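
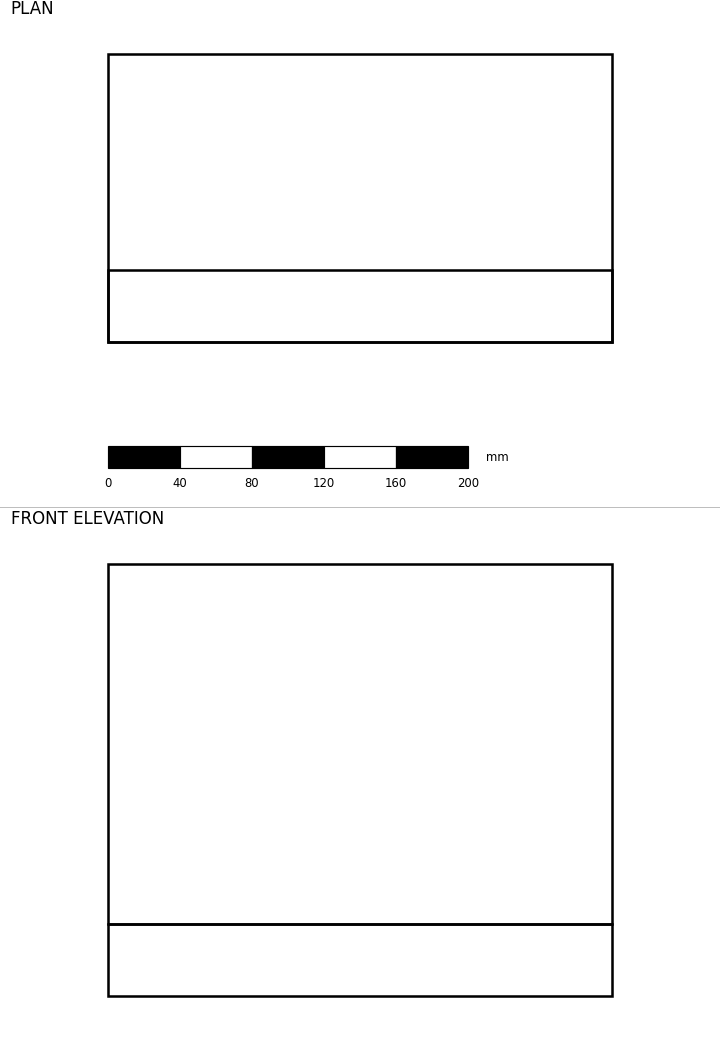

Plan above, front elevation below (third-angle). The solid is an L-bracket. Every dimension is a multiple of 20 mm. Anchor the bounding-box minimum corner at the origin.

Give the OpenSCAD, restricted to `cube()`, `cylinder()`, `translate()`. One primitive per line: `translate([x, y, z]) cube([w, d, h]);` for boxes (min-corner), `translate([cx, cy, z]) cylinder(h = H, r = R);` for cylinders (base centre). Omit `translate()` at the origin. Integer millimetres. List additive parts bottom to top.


cube([280, 160, 40]);
translate([0, 0, 40]) cube([280, 40, 200]);


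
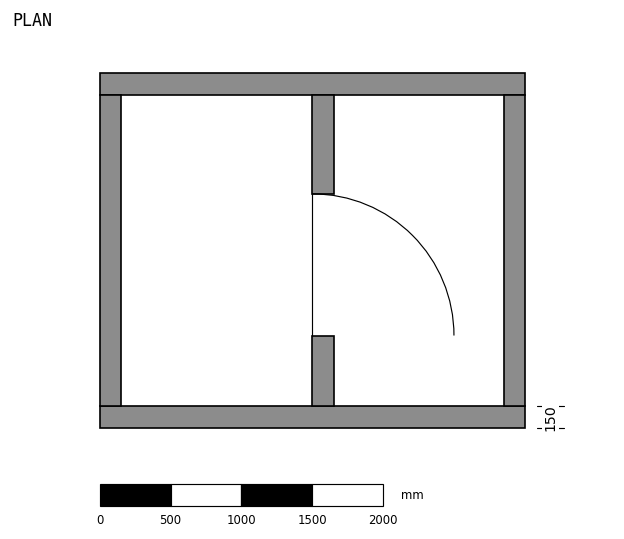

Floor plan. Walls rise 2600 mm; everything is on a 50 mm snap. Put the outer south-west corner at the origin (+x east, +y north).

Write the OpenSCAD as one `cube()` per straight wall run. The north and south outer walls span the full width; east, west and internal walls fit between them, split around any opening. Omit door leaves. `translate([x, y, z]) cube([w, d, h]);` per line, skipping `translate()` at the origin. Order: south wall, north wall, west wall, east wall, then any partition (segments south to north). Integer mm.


cube([3000, 150, 2600]);
translate([0, 2350, 0]) cube([3000, 150, 2600]);
translate([0, 150, 0]) cube([150, 2200, 2600]);
translate([2850, 150, 0]) cube([150, 2200, 2600]);
translate([1500, 150, 0]) cube([150, 500, 2600]);
translate([1500, 1650, 0]) cube([150, 700, 2600]);


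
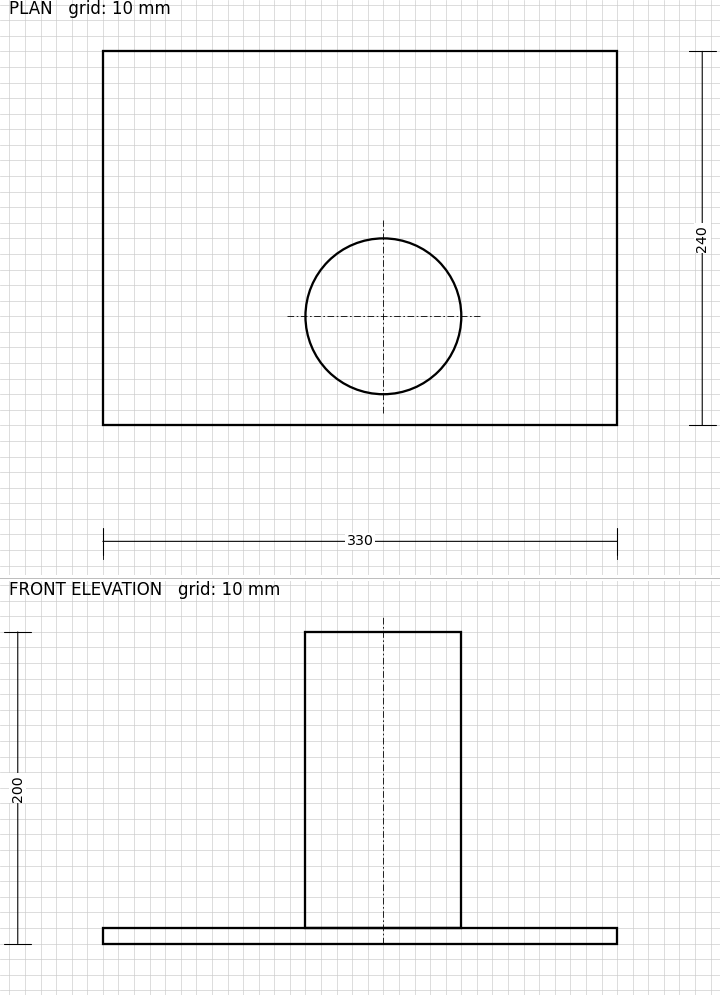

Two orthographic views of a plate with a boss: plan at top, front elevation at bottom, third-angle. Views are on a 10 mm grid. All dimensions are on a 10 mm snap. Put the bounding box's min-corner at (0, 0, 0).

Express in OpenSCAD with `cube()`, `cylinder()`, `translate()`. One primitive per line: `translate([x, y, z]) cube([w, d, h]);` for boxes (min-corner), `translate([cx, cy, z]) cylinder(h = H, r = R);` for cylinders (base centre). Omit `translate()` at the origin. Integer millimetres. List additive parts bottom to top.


cube([330, 240, 10]);
translate([180, 70, 10]) cylinder(h = 190, r = 50);


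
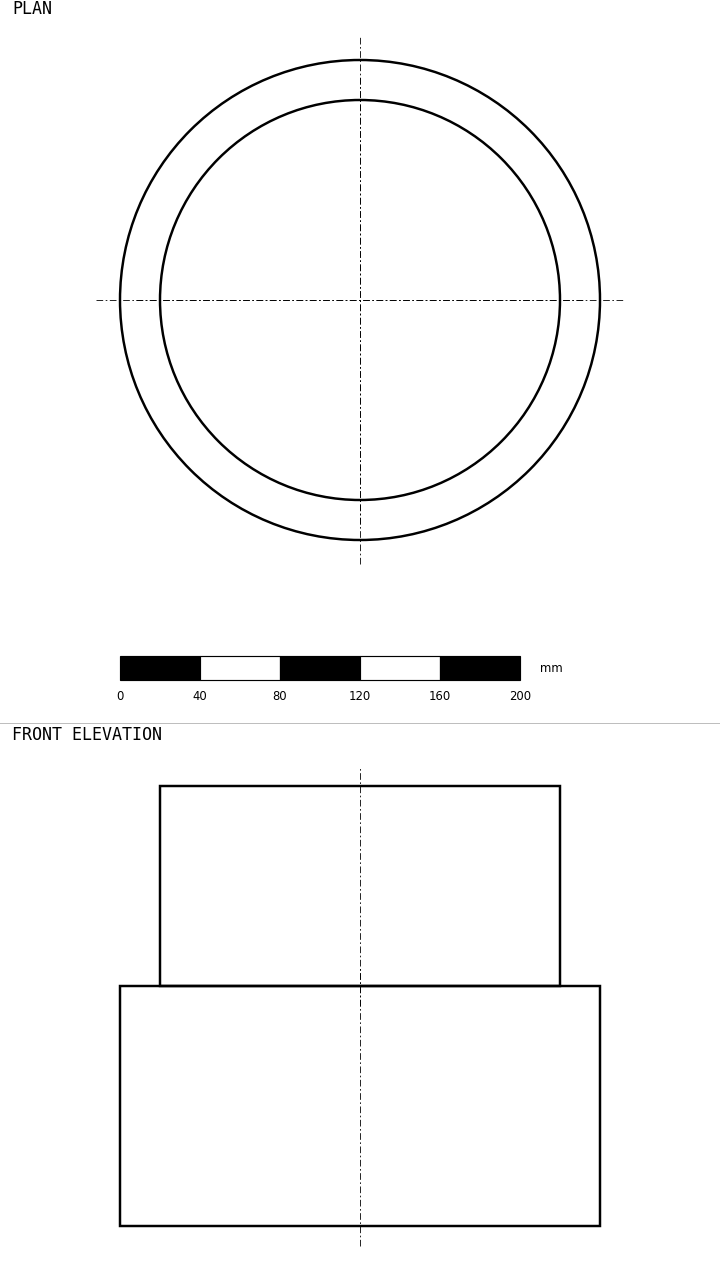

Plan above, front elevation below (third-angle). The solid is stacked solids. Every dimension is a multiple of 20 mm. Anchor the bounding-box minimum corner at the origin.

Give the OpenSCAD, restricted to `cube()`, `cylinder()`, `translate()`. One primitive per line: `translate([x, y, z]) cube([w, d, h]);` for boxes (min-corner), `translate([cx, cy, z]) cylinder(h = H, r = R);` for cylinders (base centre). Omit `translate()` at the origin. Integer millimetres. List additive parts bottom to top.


translate([120, 120, 0]) cylinder(h = 120, r = 120);
translate([120, 120, 120]) cylinder(h = 100, r = 100);


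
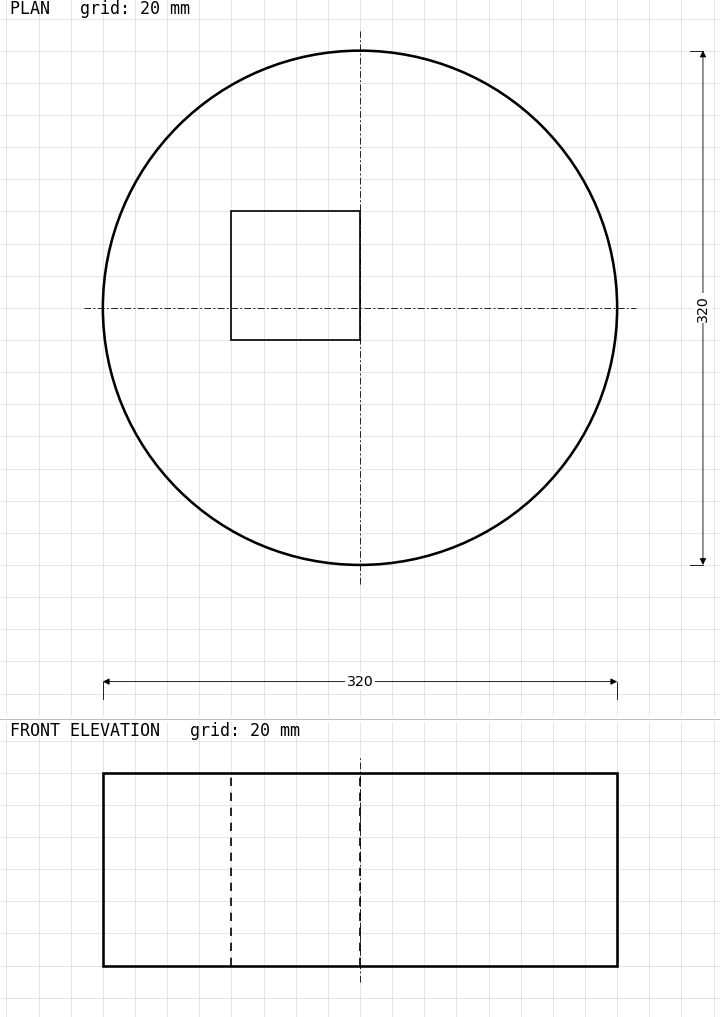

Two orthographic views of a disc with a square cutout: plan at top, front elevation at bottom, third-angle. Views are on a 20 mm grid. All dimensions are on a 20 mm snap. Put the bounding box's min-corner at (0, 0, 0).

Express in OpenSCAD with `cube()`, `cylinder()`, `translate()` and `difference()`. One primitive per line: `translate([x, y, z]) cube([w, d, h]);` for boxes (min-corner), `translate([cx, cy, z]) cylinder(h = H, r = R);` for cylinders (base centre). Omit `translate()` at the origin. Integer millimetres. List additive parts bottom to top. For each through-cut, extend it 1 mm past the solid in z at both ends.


difference() {
  translate([160, 160, 0]) cylinder(h = 120, r = 160);
  translate([80, 140, -1]) cube([80, 80, 122]);
}


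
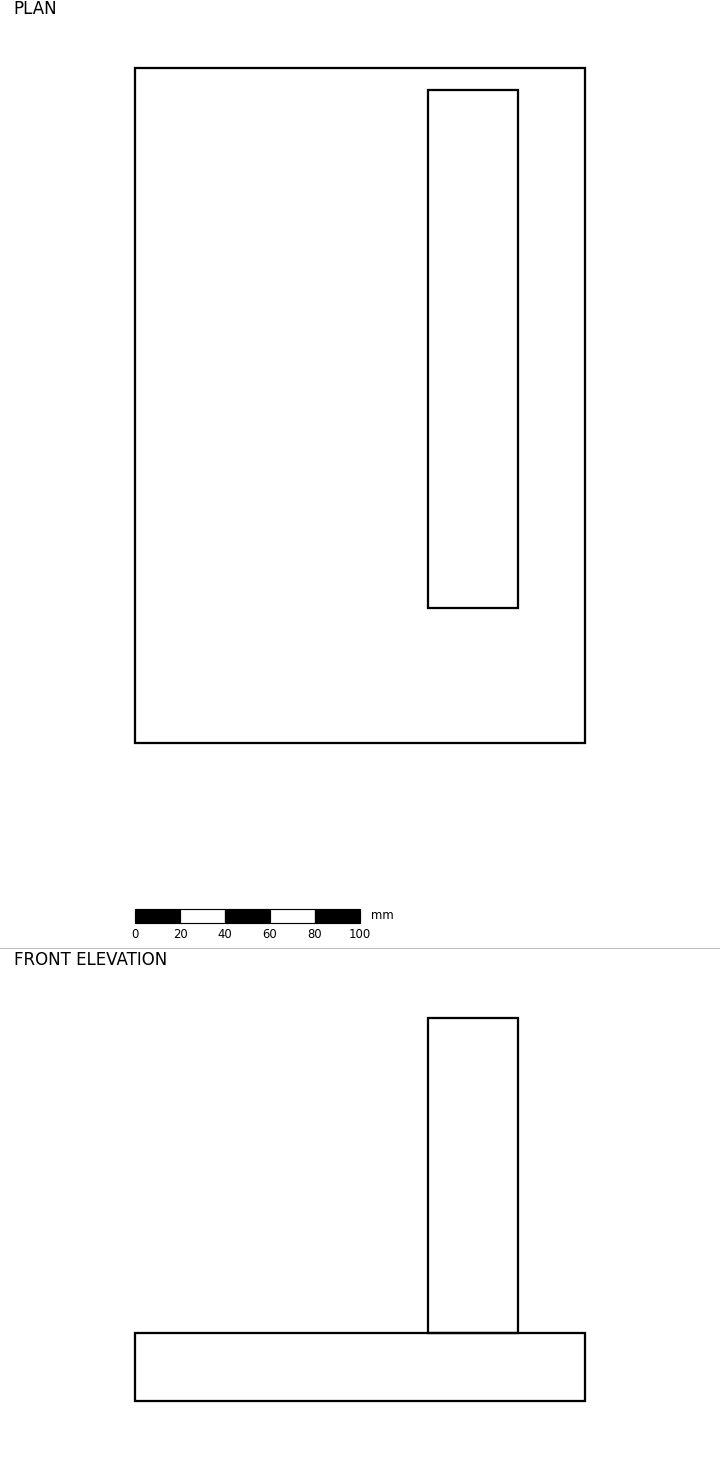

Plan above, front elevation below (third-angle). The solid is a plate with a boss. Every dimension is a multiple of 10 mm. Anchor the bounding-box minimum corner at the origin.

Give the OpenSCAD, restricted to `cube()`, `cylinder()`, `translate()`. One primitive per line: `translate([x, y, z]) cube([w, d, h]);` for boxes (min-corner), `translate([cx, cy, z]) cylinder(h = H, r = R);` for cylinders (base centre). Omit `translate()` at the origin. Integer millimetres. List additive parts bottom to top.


cube([200, 300, 30]);
translate([130, 60, 30]) cube([40, 230, 140]);


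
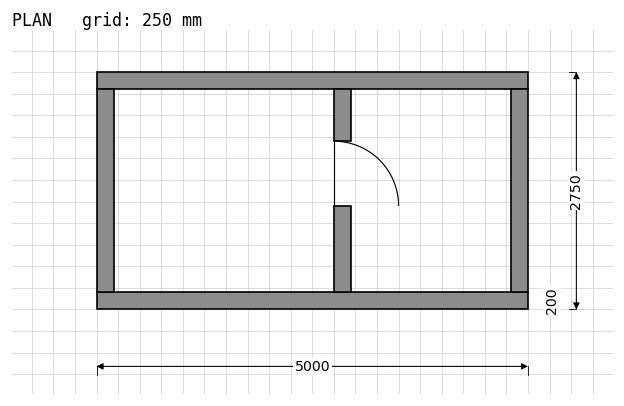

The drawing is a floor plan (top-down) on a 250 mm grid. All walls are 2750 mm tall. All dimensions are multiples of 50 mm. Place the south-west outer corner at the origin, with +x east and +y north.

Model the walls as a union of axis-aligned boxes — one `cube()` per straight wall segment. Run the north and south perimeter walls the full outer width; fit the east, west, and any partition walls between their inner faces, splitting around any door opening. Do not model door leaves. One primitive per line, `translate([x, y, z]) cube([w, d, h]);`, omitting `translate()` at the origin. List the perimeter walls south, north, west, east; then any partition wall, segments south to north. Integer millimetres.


cube([5000, 200, 2750]);
translate([0, 2550, 0]) cube([5000, 200, 2750]);
translate([0, 200, 0]) cube([200, 2350, 2750]);
translate([4800, 200, 0]) cube([200, 2350, 2750]);
translate([2750, 200, 0]) cube([200, 1000, 2750]);
translate([2750, 1950, 0]) cube([200, 600, 2750]);


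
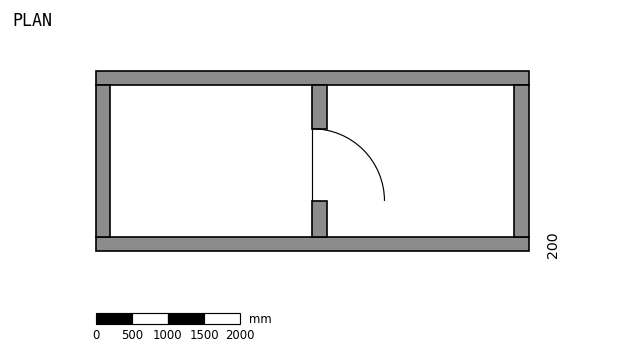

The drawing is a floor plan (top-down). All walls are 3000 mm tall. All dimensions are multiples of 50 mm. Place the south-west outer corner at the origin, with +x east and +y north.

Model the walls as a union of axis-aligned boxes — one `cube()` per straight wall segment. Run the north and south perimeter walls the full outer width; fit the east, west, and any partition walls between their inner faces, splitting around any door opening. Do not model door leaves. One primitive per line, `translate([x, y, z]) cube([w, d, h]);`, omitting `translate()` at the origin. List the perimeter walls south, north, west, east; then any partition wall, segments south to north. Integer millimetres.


cube([6000, 200, 3000]);
translate([0, 2300, 0]) cube([6000, 200, 3000]);
translate([0, 200, 0]) cube([200, 2100, 3000]);
translate([5800, 200, 0]) cube([200, 2100, 3000]);
translate([3000, 200, 0]) cube([200, 500, 3000]);
translate([3000, 1700, 0]) cube([200, 600, 3000]);


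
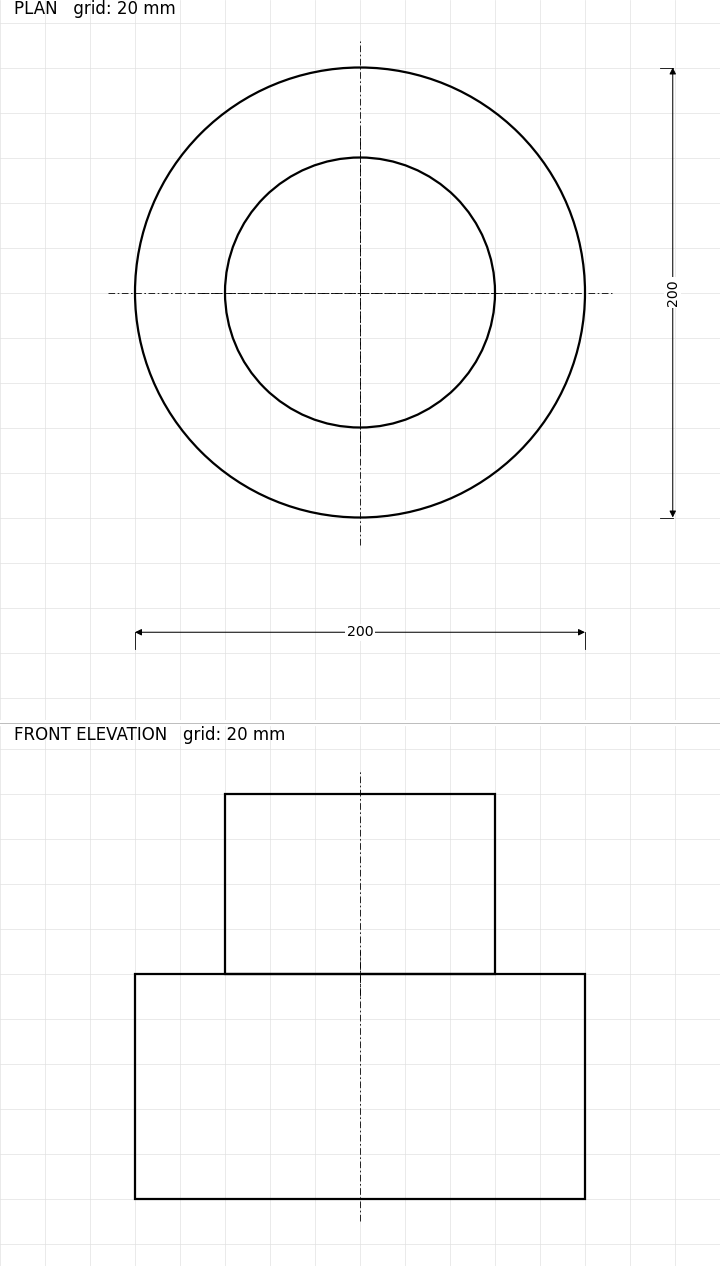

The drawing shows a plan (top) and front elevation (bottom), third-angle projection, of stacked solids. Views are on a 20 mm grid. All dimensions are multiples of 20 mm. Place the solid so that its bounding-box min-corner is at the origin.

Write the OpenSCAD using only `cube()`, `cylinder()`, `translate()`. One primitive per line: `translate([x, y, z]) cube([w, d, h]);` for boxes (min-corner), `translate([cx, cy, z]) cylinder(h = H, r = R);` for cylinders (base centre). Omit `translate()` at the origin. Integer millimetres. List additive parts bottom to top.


translate([100, 100, 0]) cylinder(h = 100, r = 100);
translate([100, 100, 100]) cylinder(h = 80, r = 60);


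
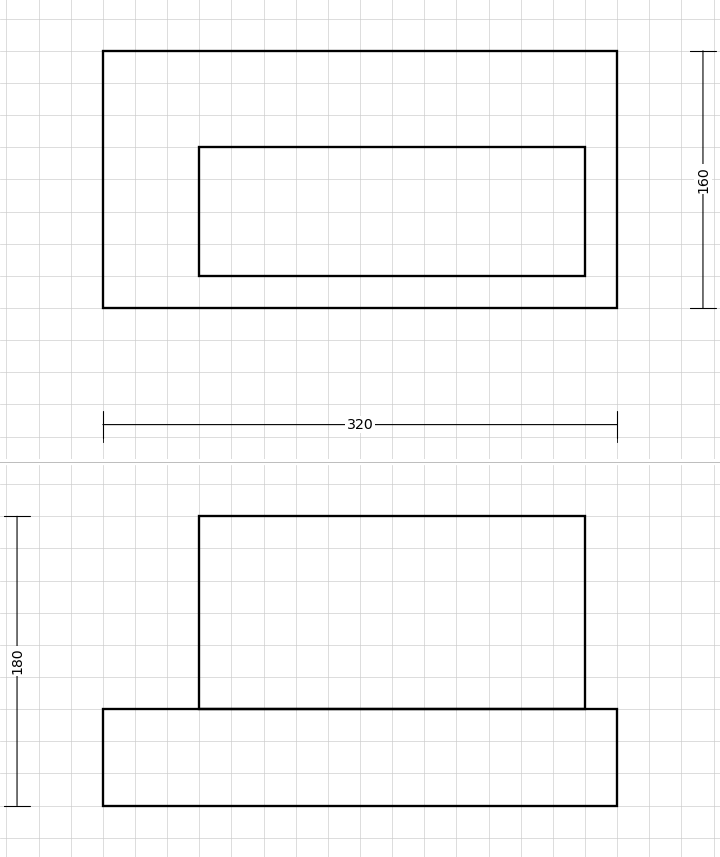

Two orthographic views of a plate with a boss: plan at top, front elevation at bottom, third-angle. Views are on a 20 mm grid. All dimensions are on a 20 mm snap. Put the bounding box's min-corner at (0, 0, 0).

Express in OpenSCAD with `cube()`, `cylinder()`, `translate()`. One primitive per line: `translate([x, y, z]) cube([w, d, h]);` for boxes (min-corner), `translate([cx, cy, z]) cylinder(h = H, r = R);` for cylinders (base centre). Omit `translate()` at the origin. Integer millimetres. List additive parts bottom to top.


cube([320, 160, 60]);
translate([60, 20, 60]) cube([240, 80, 120]);


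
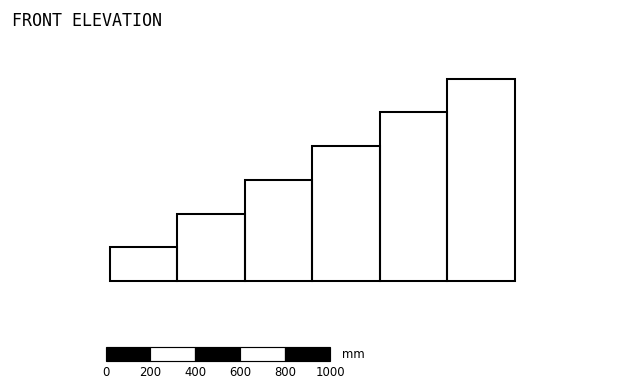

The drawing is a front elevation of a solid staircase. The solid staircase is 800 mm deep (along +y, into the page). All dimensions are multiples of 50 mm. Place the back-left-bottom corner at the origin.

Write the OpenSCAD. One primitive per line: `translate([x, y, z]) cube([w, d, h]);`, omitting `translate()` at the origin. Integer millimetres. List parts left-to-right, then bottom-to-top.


cube([300, 800, 150]);
translate([300, 0, 0]) cube([300, 800, 300]);
translate([600, 0, 0]) cube([300, 800, 450]);
translate([900, 0, 0]) cube([300, 800, 600]);
translate([1200, 0, 0]) cube([300, 800, 750]);
translate([1500, 0, 0]) cube([300, 800, 900]);


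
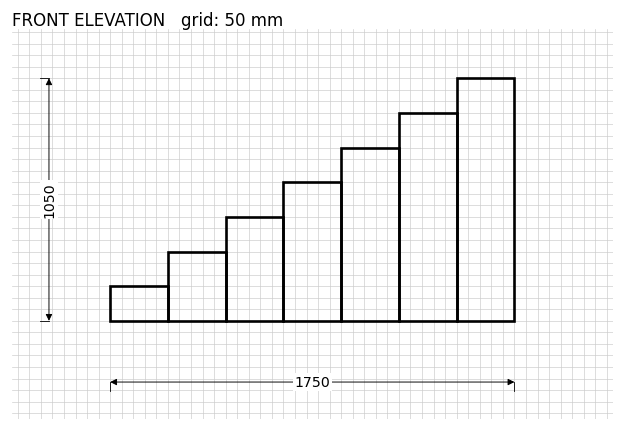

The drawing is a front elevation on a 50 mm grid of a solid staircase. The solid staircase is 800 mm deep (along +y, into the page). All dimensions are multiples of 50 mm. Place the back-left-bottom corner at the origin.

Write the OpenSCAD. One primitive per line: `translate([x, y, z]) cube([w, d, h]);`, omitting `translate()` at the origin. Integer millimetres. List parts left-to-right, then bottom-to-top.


cube([250, 800, 150]);
translate([250, 0, 0]) cube([250, 800, 300]);
translate([500, 0, 0]) cube([250, 800, 450]);
translate([750, 0, 0]) cube([250, 800, 600]);
translate([1000, 0, 0]) cube([250, 800, 750]);
translate([1250, 0, 0]) cube([250, 800, 900]);
translate([1500, 0, 0]) cube([250, 800, 1050]);


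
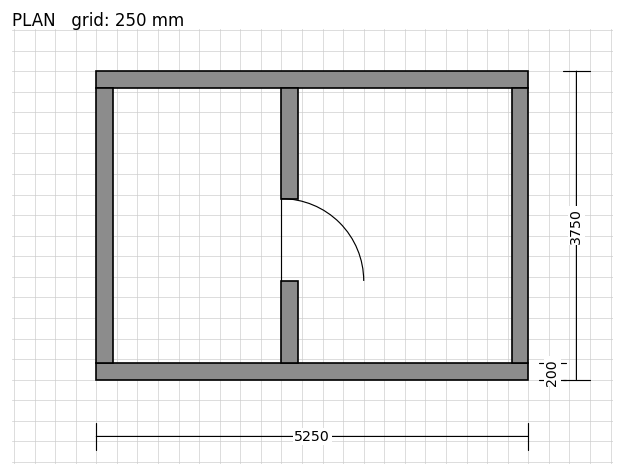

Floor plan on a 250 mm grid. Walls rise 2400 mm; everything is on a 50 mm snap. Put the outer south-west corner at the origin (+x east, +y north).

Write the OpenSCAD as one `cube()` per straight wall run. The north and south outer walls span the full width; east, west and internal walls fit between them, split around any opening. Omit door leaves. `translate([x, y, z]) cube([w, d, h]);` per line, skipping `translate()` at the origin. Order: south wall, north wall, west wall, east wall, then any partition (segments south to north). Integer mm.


cube([5250, 200, 2400]);
translate([0, 3550, 0]) cube([5250, 200, 2400]);
translate([0, 200, 0]) cube([200, 3350, 2400]);
translate([5050, 200, 0]) cube([200, 3350, 2400]);
translate([2250, 200, 0]) cube([200, 1000, 2400]);
translate([2250, 2200, 0]) cube([200, 1350, 2400]);


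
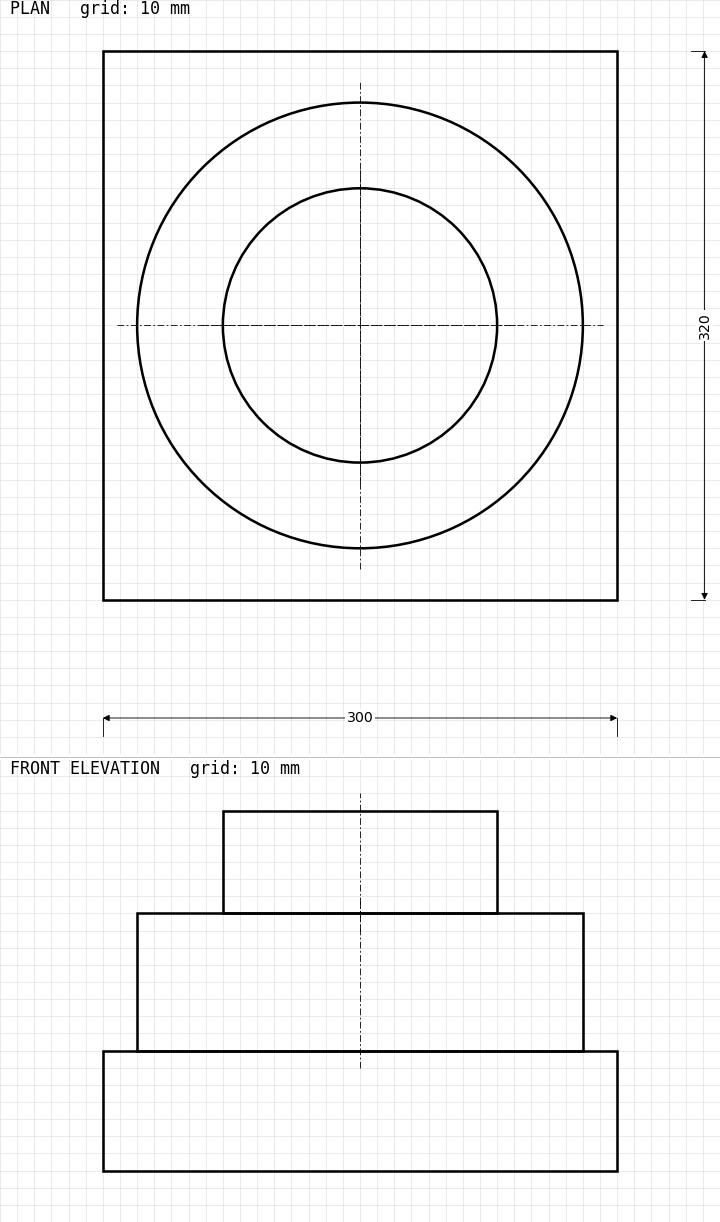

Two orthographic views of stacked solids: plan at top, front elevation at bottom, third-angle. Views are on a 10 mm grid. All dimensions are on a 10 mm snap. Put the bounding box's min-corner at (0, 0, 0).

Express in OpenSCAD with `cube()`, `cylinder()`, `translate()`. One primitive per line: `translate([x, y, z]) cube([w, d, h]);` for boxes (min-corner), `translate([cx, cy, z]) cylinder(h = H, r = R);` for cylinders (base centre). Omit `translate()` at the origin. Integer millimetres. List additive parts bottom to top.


cube([300, 320, 70]);
translate([150, 160, 70]) cylinder(h = 80, r = 130);
translate([150, 160, 150]) cylinder(h = 60, r = 80);


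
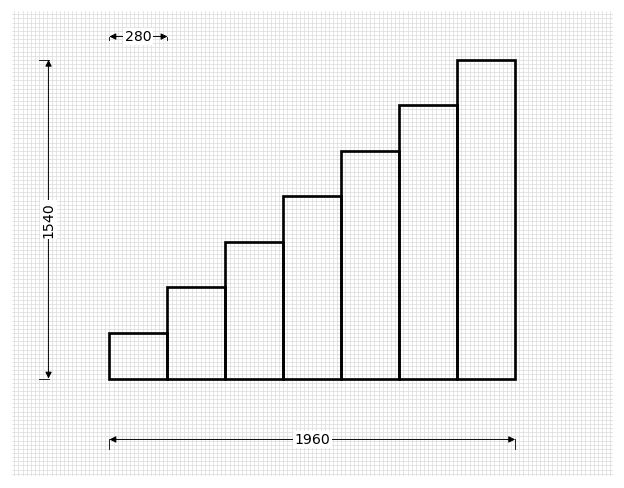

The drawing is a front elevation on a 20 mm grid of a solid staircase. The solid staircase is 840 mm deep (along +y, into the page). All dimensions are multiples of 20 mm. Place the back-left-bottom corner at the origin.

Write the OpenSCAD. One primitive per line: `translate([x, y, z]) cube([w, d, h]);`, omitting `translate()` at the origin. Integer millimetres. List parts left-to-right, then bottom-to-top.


cube([280, 840, 220]);
translate([280, 0, 0]) cube([280, 840, 440]);
translate([560, 0, 0]) cube([280, 840, 660]);
translate([840, 0, 0]) cube([280, 840, 880]);
translate([1120, 0, 0]) cube([280, 840, 1100]);
translate([1400, 0, 0]) cube([280, 840, 1320]);
translate([1680, 0, 0]) cube([280, 840, 1540]);


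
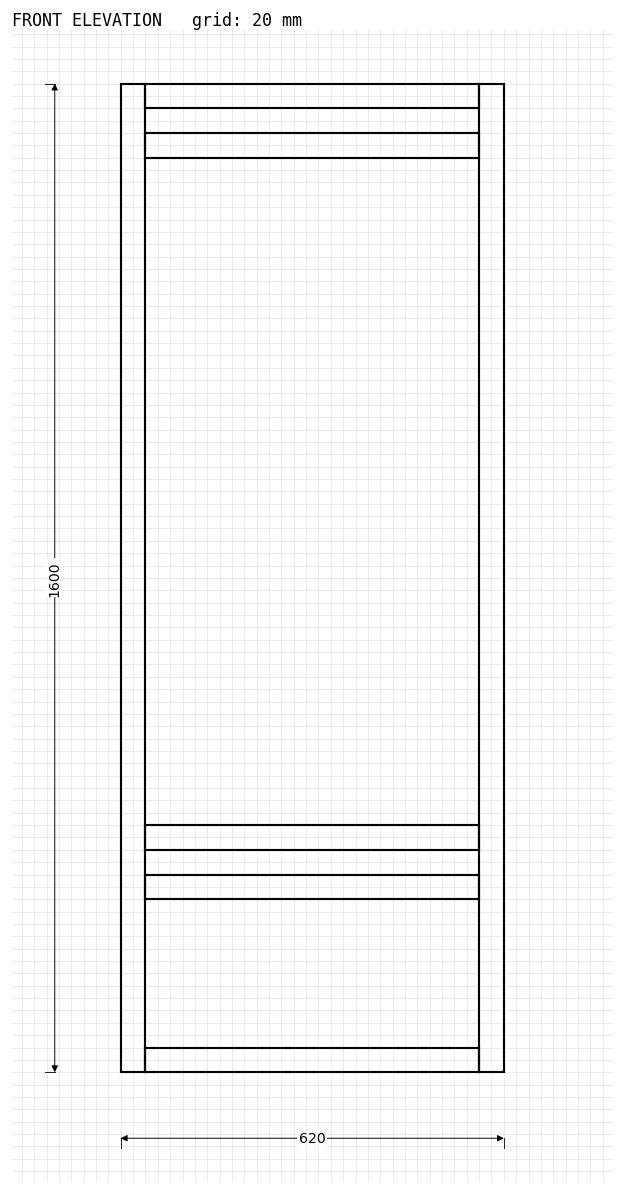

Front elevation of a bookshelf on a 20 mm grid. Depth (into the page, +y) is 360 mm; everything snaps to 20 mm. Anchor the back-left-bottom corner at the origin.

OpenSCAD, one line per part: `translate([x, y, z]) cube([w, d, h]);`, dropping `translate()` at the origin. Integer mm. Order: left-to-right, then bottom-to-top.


cube([40, 360, 1600]);
translate([40, 0, 0]) cube([540, 360, 40]);
translate([40, 0, 280]) cube([540, 360, 40]);
translate([40, 0, 360]) cube([540, 360, 40]);
translate([40, 0, 1480]) cube([540, 360, 40]);
translate([40, 0, 1560]) cube([540, 360, 40]);
translate([580, 0, 0]) cube([40, 360, 1600]);


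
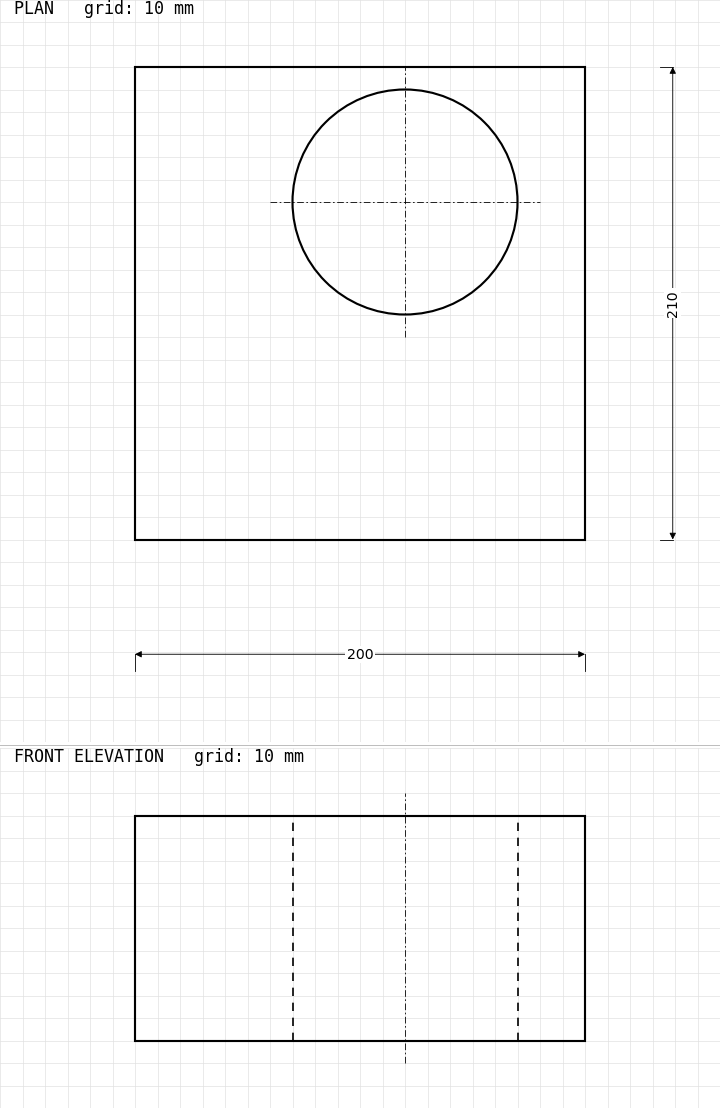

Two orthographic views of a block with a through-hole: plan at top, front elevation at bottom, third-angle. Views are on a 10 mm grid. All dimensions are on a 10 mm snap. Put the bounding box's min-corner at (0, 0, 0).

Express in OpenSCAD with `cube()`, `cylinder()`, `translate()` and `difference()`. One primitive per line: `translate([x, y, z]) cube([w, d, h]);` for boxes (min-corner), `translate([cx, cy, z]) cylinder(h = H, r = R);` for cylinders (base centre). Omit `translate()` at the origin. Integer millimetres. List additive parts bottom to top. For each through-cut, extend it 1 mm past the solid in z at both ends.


difference() {
  cube([200, 210, 100]);
  translate([120, 150, -1]) cylinder(h = 102, r = 50);
}


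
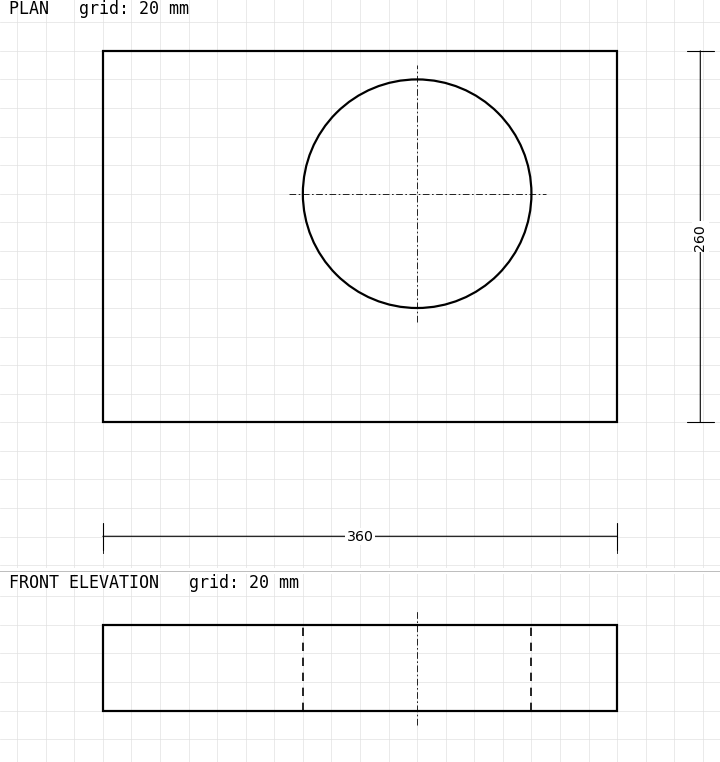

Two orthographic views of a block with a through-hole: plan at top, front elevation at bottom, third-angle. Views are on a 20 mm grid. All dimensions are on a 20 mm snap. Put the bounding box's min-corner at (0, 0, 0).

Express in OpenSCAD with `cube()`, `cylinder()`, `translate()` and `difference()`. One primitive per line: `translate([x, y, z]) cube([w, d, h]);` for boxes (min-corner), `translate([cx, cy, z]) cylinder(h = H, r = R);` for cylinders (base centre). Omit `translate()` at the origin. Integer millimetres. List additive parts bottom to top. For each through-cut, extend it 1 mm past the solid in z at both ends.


difference() {
  cube([360, 260, 60]);
  translate([220, 160, -1]) cylinder(h = 62, r = 80);
}


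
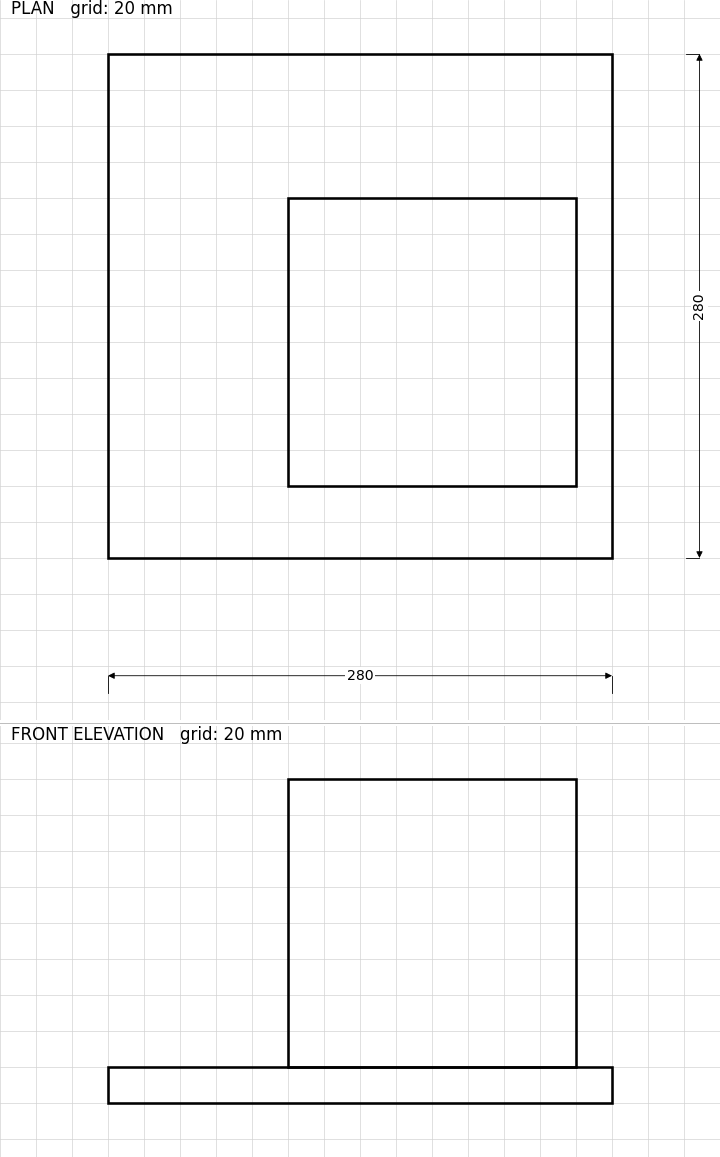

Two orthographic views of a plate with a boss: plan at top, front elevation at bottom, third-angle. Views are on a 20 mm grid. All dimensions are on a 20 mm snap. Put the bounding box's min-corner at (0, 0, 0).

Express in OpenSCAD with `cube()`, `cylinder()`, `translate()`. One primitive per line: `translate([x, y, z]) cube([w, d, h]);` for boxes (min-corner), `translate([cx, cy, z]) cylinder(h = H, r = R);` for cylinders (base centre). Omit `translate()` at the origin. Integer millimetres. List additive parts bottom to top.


cube([280, 280, 20]);
translate([100, 40, 20]) cube([160, 160, 160]);


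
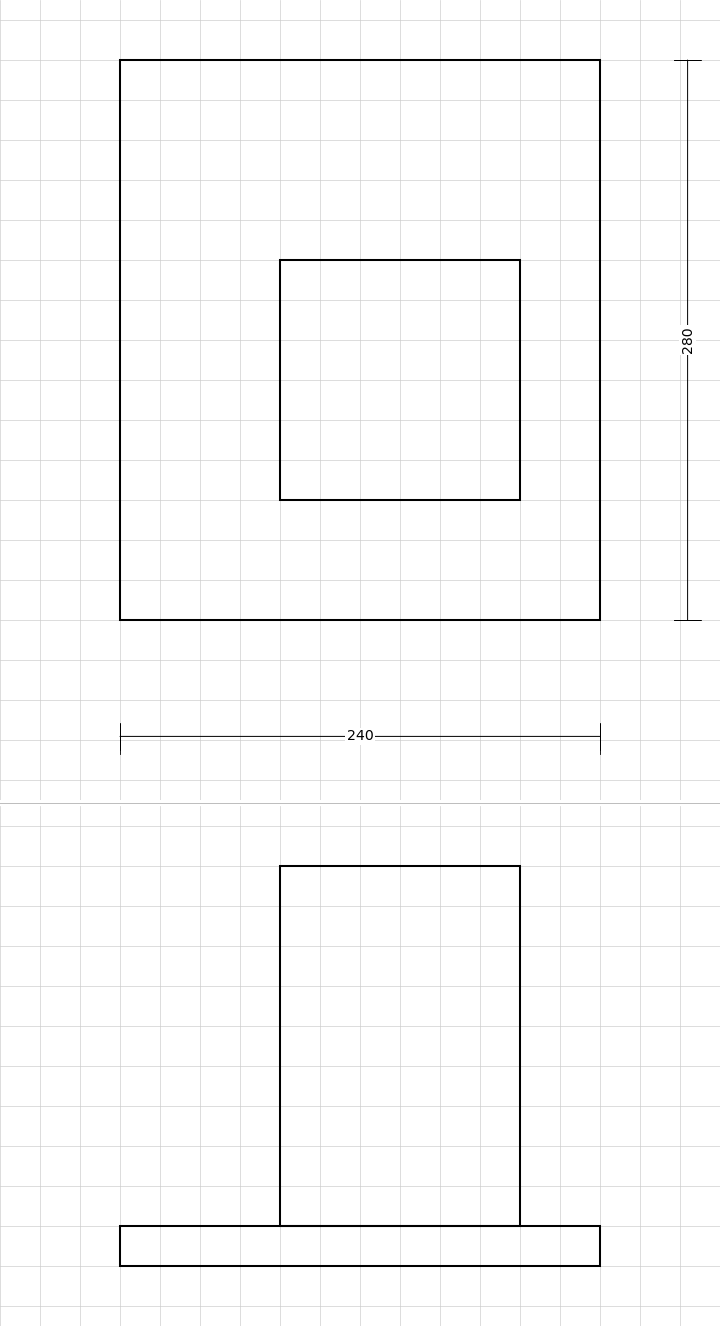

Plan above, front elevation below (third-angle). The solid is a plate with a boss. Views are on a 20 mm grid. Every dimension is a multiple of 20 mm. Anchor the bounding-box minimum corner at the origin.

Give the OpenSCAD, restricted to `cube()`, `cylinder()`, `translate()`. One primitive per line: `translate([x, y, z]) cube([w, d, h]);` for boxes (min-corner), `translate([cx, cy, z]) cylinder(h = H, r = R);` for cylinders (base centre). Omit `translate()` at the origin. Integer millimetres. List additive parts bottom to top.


cube([240, 280, 20]);
translate([80, 60, 20]) cube([120, 120, 180]);


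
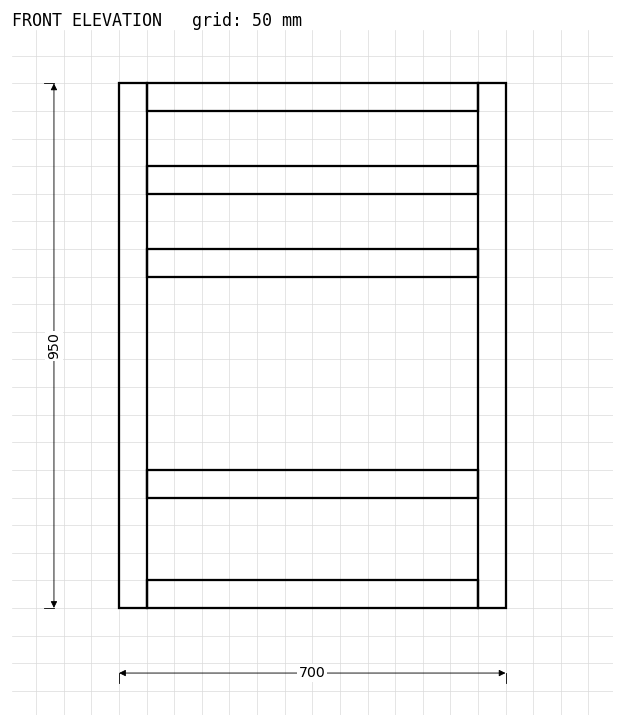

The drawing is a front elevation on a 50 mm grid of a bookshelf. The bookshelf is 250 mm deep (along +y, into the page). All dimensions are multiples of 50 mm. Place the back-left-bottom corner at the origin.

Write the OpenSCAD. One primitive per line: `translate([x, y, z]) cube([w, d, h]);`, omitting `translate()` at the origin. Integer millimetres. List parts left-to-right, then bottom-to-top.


cube([50, 250, 950]);
translate([50, 0, 0]) cube([600, 250, 50]);
translate([50, 0, 200]) cube([600, 250, 50]);
translate([50, 0, 600]) cube([600, 250, 50]);
translate([50, 0, 750]) cube([600, 250, 50]);
translate([50, 0, 900]) cube([600, 250, 50]);
translate([650, 0, 0]) cube([50, 250, 950]);


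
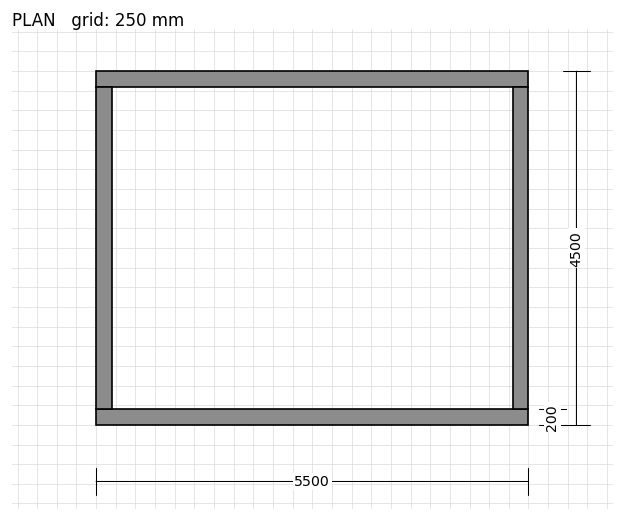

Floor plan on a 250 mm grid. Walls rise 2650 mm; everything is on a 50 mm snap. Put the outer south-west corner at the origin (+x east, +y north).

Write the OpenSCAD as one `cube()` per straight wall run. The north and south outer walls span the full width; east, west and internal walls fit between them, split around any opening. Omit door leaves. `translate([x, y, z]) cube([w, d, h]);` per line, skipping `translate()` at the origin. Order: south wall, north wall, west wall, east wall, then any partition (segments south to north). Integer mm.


cube([5500, 200, 2650]);
translate([0, 4300, 0]) cube([5500, 200, 2650]);
translate([0, 200, 0]) cube([200, 4100, 2650]);
translate([5300, 200, 0]) cube([200, 4100, 2650]);


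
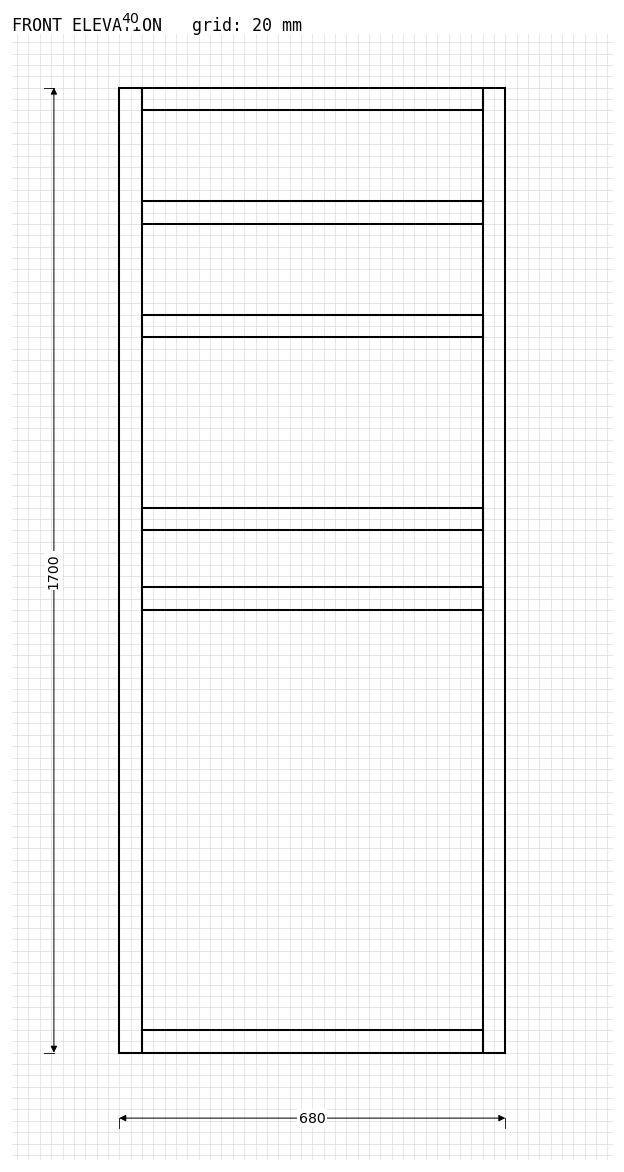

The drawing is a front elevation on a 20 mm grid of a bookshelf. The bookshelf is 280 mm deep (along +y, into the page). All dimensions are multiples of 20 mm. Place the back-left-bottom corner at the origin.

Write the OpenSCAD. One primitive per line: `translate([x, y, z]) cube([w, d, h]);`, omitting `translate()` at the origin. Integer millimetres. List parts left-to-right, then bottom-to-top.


cube([40, 280, 1700]);
translate([40, 0, 0]) cube([600, 280, 40]);
translate([40, 0, 780]) cube([600, 280, 40]);
translate([40, 0, 920]) cube([600, 280, 40]);
translate([40, 0, 1260]) cube([600, 280, 40]);
translate([40, 0, 1460]) cube([600, 280, 40]);
translate([40, 0, 1660]) cube([600, 280, 40]);
translate([640, 0, 0]) cube([40, 280, 1700]);


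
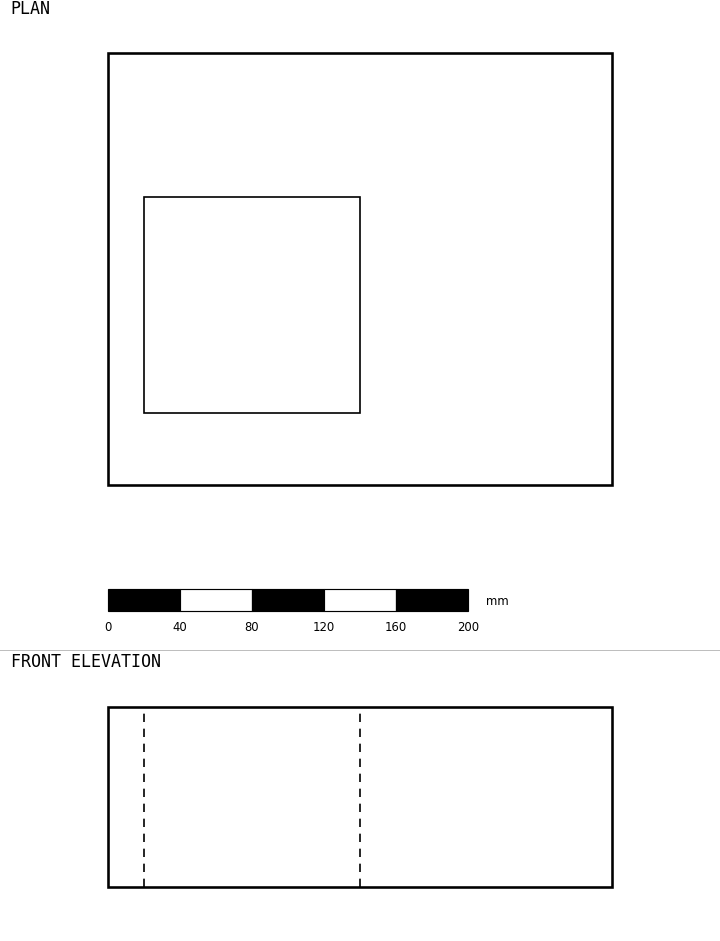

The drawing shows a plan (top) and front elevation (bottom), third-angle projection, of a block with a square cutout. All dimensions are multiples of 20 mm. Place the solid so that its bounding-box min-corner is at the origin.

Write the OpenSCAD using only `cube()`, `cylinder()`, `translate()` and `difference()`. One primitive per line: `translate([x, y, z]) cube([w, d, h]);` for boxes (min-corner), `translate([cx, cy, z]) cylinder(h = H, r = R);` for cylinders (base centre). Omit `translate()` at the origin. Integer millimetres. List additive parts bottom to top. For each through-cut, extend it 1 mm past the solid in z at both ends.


difference() {
  cube([280, 240, 100]);
  translate([20, 40, -1]) cube([120, 120, 102]);
}


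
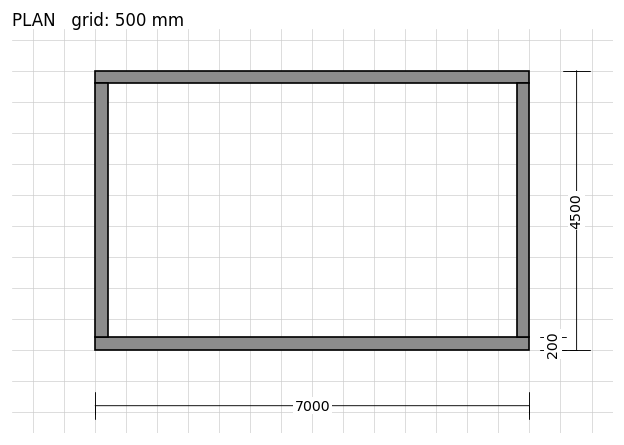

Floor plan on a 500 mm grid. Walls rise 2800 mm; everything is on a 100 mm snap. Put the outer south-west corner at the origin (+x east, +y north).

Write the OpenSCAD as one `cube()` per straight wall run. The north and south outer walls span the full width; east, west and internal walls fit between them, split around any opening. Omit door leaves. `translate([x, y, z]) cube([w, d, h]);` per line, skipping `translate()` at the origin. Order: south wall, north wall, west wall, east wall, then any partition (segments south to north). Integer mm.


cube([7000, 200, 2800]);
translate([0, 4300, 0]) cube([7000, 200, 2800]);
translate([0, 200, 0]) cube([200, 4100, 2800]);
translate([6800, 200, 0]) cube([200, 4100, 2800]);


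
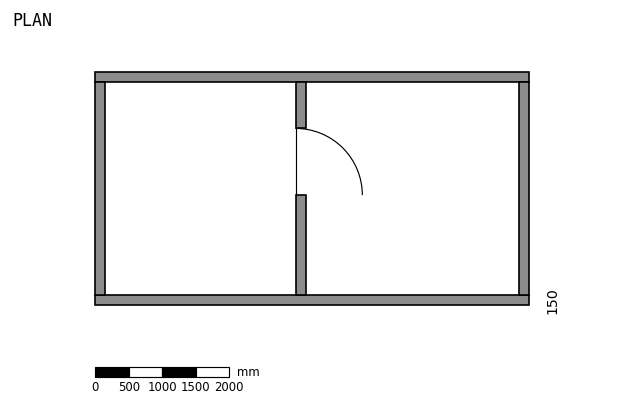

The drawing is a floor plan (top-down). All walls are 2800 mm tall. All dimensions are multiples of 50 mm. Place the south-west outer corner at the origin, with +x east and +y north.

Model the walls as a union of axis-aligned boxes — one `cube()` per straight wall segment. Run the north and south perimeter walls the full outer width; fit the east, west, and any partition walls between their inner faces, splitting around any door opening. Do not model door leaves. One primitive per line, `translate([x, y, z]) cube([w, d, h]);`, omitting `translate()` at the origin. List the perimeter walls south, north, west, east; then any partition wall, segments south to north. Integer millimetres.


cube([6500, 150, 2800]);
translate([0, 3350, 0]) cube([6500, 150, 2800]);
translate([0, 150, 0]) cube([150, 3200, 2800]);
translate([6350, 150, 0]) cube([150, 3200, 2800]);
translate([3000, 150, 0]) cube([150, 1500, 2800]);
translate([3000, 2650, 0]) cube([150, 700, 2800]);


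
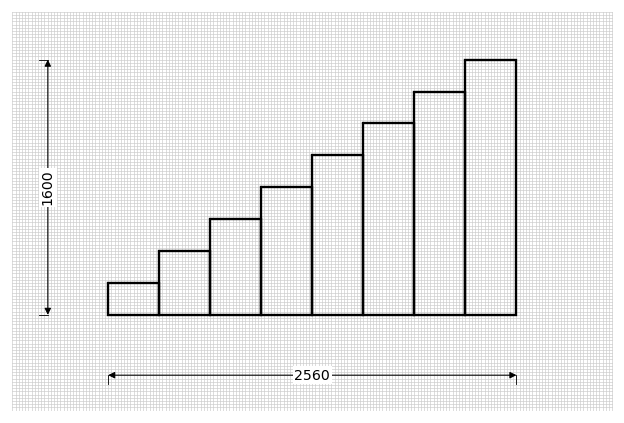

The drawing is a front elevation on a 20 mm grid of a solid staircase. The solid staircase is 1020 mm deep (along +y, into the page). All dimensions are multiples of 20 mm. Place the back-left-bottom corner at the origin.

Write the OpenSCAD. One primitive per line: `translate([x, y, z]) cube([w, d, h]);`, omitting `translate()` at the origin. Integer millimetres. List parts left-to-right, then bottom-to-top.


cube([320, 1020, 200]);
translate([320, 0, 0]) cube([320, 1020, 400]);
translate([640, 0, 0]) cube([320, 1020, 600]);
translate([960, 0, 0]) cube([320, 1020, 800]);
translate([1280, 0, 0]) cube([320, 1020, 1000]);
translate([1600, 0, 0]) cube([320, 1020, 1200]);
translate([1920, 0, 0]) cube([320, 1020, 1400]);
translate([2240, 0, 0]) cube([320, 1020, 1600]);


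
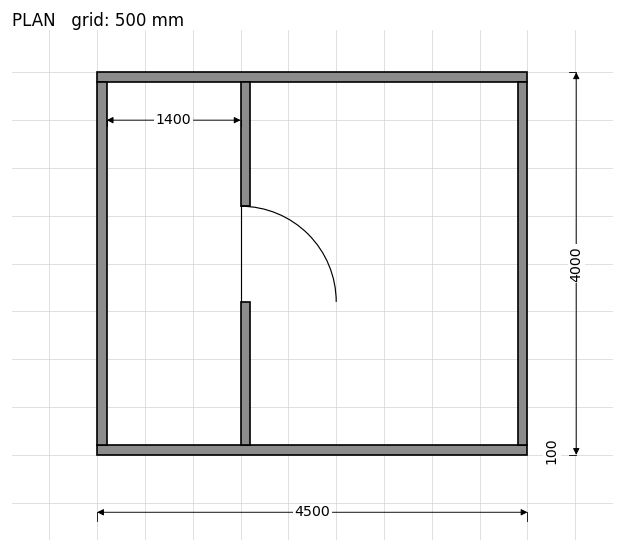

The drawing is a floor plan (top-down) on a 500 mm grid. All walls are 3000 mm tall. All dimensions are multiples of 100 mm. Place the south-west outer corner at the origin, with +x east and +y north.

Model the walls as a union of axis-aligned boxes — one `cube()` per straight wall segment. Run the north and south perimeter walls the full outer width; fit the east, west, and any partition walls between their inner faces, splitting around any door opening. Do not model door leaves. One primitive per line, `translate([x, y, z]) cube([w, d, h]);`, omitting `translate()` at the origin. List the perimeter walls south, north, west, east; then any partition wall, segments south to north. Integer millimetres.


cube([4500, 100, 3000]);
translate([0, 3900, 0]) cube([4500, 100, 3000]);
translate([0, 100, 0]) cube([100, 3800, 3000]);
translate([4400, 100, 0]) cube([100, 3800, 3000]);
translate([1500, 100, 0]) cube([100, 1500, 3000]);
translate([1500, 2600, 0]) cube([100, 1300, 3000]);


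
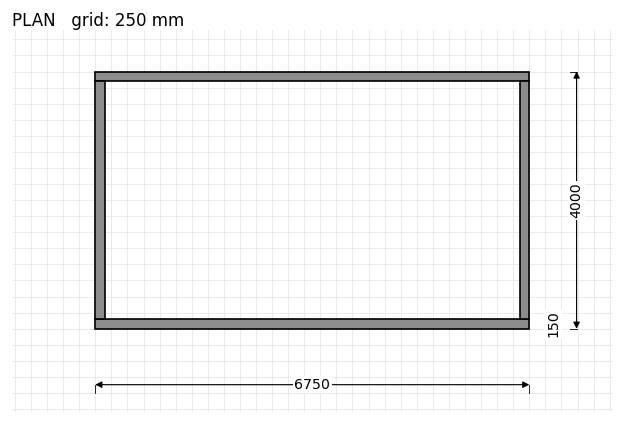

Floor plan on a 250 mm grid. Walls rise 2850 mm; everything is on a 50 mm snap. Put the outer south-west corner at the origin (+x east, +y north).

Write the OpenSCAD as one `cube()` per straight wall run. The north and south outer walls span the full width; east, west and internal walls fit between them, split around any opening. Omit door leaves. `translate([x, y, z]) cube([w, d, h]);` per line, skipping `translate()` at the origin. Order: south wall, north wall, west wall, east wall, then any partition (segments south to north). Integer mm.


cube([6750, 150, 2850]);
translate([0, 3850, 0]) cube([6750, 150, 2850]);
translate([0, 150, 0]) cube([150, 3700, 2850]);
translate([6600, 150, 0]) cube([150, 3700, 2850]);


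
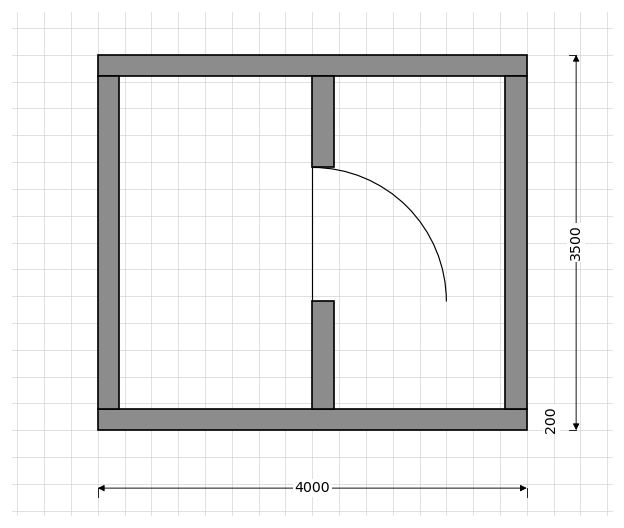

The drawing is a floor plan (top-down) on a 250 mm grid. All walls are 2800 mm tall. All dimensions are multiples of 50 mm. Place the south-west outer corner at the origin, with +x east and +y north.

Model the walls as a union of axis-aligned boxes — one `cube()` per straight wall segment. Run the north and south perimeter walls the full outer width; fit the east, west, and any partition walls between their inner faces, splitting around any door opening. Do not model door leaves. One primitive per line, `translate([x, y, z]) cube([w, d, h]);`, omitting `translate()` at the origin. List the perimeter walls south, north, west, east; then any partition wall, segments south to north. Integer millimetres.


cube([4000, 200, 2800]);
translate([0, 3300, 0]) cube([4000, 200, 2800]);
translate([0, 200, 0]) cube([200, 3100, 2800]);
translate([3800, 200, 0]) cube([200, 3100, 2800]);
translate([2000, 200, 0]) cube([200, 1000, 2800]);
translate([2000, 2450, 0]) cube([200, 850, 2800]);


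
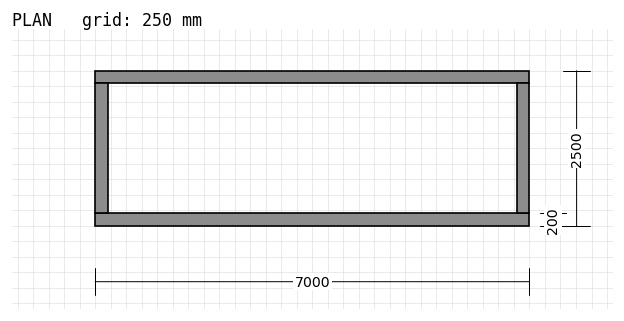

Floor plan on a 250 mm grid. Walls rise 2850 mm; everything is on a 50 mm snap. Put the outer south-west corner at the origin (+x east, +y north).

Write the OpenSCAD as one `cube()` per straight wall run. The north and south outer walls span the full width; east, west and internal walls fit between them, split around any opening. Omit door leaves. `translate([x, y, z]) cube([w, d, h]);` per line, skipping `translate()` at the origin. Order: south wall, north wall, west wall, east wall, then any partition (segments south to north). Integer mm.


cube([7000, 200, 2850]);
translate([0, 2300, 0]) cube([7000, 200, 2850]);
translate([0, 200, 0]) cube([200, 2100, 2850]);
translate([6800, 200, 0]) cube([200, 2100, 2850]);


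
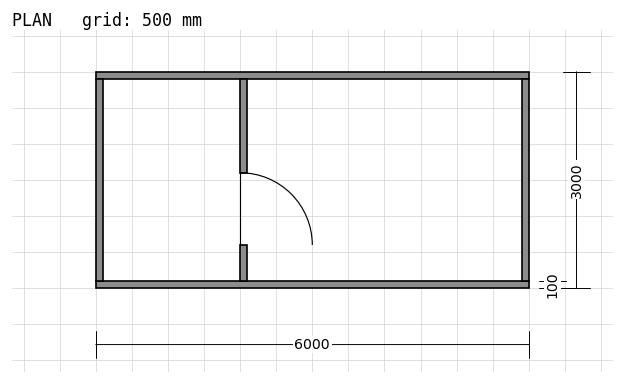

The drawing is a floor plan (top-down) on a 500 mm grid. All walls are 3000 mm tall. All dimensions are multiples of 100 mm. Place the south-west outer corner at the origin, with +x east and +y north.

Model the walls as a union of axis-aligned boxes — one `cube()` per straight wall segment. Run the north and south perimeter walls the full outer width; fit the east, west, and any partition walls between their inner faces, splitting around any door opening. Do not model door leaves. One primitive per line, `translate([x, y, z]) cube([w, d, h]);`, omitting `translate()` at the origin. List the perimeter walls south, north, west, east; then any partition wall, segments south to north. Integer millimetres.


cube([6000, 100, 3000]);
translate([0, 2900, 0]) cube([6000, 100, 3000]);
translate([0, 100, 0]) cube([100, 2800, 3000]);
translate([5900, 100, 0]) cube([100, 2800, 3000]);
translate([2000, 100, 0]) cube([100, 500, 3000]);
translate([2000, 1600, 0]) cube([100, 1300, 3000]);


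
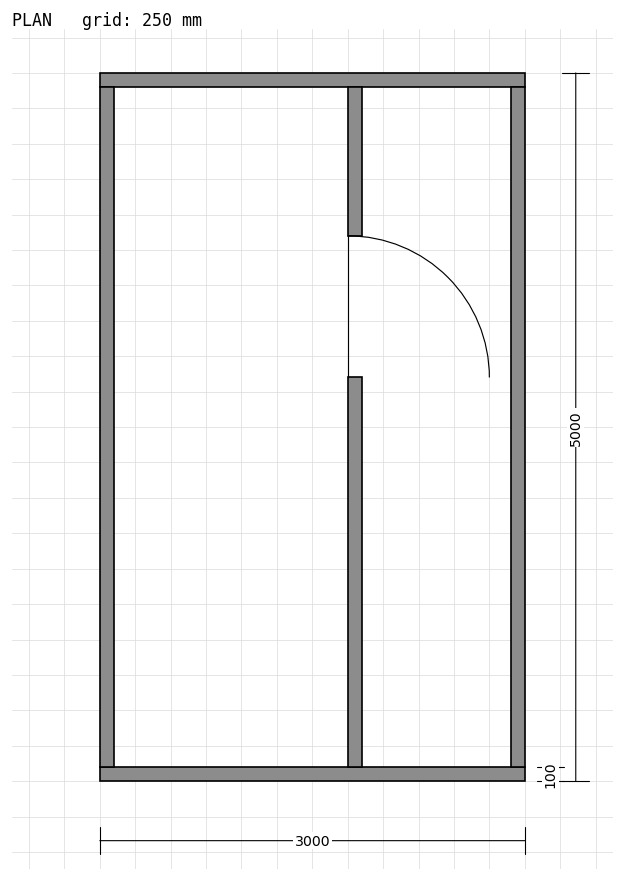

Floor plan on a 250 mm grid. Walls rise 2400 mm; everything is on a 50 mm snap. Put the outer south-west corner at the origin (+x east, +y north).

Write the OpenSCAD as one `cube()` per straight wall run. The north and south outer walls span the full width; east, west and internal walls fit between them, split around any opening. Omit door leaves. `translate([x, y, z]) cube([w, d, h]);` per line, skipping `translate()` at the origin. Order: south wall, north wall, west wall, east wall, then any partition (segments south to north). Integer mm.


cube([3000, 100, 2400]);
translate([0, 4900, 0]) cube([3000, 100, 2400]);
translate([0, 100, 0]) cube([100, 4800, 2400]);
translate([2900, 100, 0]) cube([100, 4800, 2400]);
translate([1750, 100, 0]) cube([100, 2750, 2400]);
translate([1750, 3850, 0]) cube([100, 1050, 2400]);


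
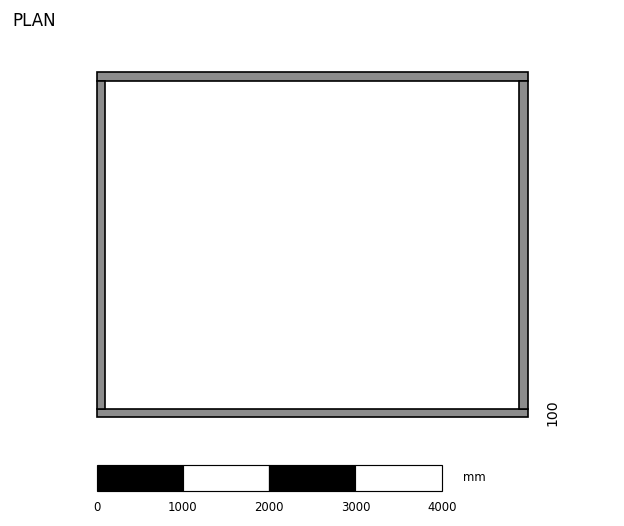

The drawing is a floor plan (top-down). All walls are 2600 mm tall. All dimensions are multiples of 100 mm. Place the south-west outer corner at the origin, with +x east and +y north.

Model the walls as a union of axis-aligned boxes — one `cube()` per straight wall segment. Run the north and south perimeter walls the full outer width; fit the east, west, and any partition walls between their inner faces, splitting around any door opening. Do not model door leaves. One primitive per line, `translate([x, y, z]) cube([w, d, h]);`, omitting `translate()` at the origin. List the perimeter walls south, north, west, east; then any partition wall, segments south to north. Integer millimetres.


cube([5000, 100, 2600]);
translate([0, 3900, 0]) cube([5000, 100, 2600]);
translate([0, 100, 0]) cube([100, 3800, 2600]);
translate([4900, 100, 0]) cube([100, 3800, 2600]);


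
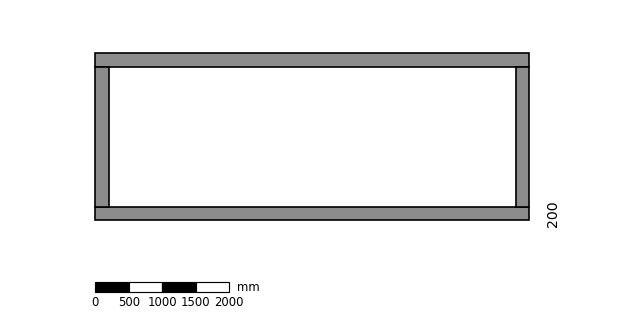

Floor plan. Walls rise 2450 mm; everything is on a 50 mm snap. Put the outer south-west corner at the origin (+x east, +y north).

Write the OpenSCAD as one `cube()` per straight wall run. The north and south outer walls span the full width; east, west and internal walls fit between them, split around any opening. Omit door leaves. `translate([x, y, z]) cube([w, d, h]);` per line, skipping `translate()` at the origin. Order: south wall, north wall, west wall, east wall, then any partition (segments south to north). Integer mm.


cube([6500, 200, 2450]);
translate([0, 2300, 0]) cube([6500, 200, 2450]);
translate([0, 200, 0]) cube([200, 2100, 2450]);
translate([6300, 200, 0]) cube([200, 2100, 2450]);


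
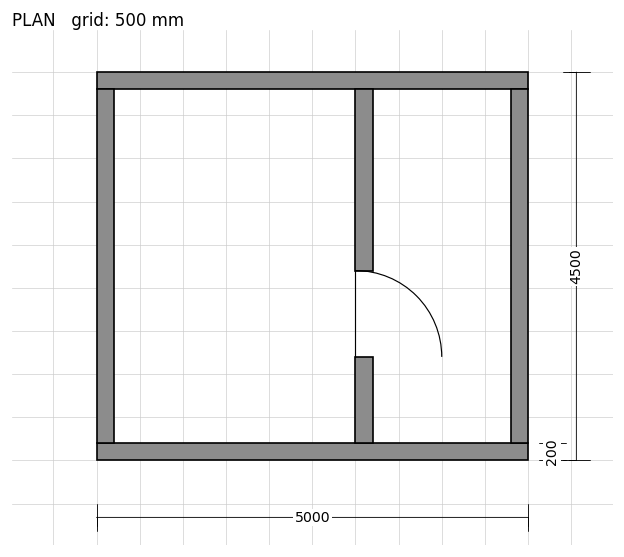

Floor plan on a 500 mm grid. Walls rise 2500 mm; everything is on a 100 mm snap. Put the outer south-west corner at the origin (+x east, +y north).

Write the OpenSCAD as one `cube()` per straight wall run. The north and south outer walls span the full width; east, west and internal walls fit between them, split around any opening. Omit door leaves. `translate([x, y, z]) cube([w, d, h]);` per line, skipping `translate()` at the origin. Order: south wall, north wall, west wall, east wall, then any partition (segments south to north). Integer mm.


cube([5000, 200, 2500]);
translate([0, 4300, 0]) cube([5000, 200, 2500]);
translate([0, 200, 0]) cube([200, 4100, 2500]);
translate([4800, 200, 0]) cube([200, 4100, 2500]);
translate([3000, 200, 0]) cube([200, 1000, 2500]);
translate([3000, 2200, 0]) cube([200, 2100, 2500]);


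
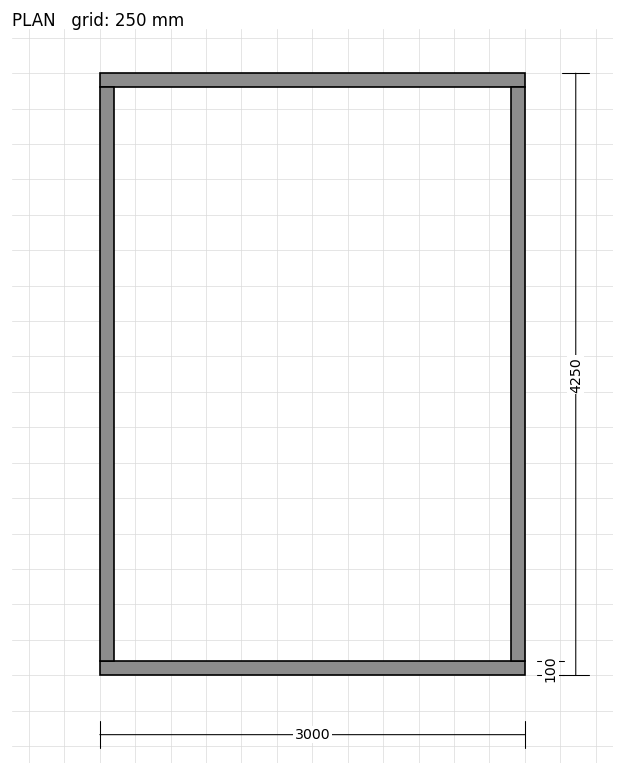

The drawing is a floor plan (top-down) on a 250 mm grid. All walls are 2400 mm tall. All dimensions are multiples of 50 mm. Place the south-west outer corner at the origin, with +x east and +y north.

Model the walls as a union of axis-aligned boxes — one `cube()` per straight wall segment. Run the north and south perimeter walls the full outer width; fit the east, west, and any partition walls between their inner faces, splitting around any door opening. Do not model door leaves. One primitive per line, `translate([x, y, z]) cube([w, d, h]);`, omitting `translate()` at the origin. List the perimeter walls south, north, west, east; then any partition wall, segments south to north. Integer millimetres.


cube([3000, 100, 2400]);
translate([0, 4150, 0]) cube([3000, 100, 2400]);
translate([0, 100, 0]) cube([100, 4050, 2400]);
translate([2900, 100, 0]) cube([100, 4050, 2400]);


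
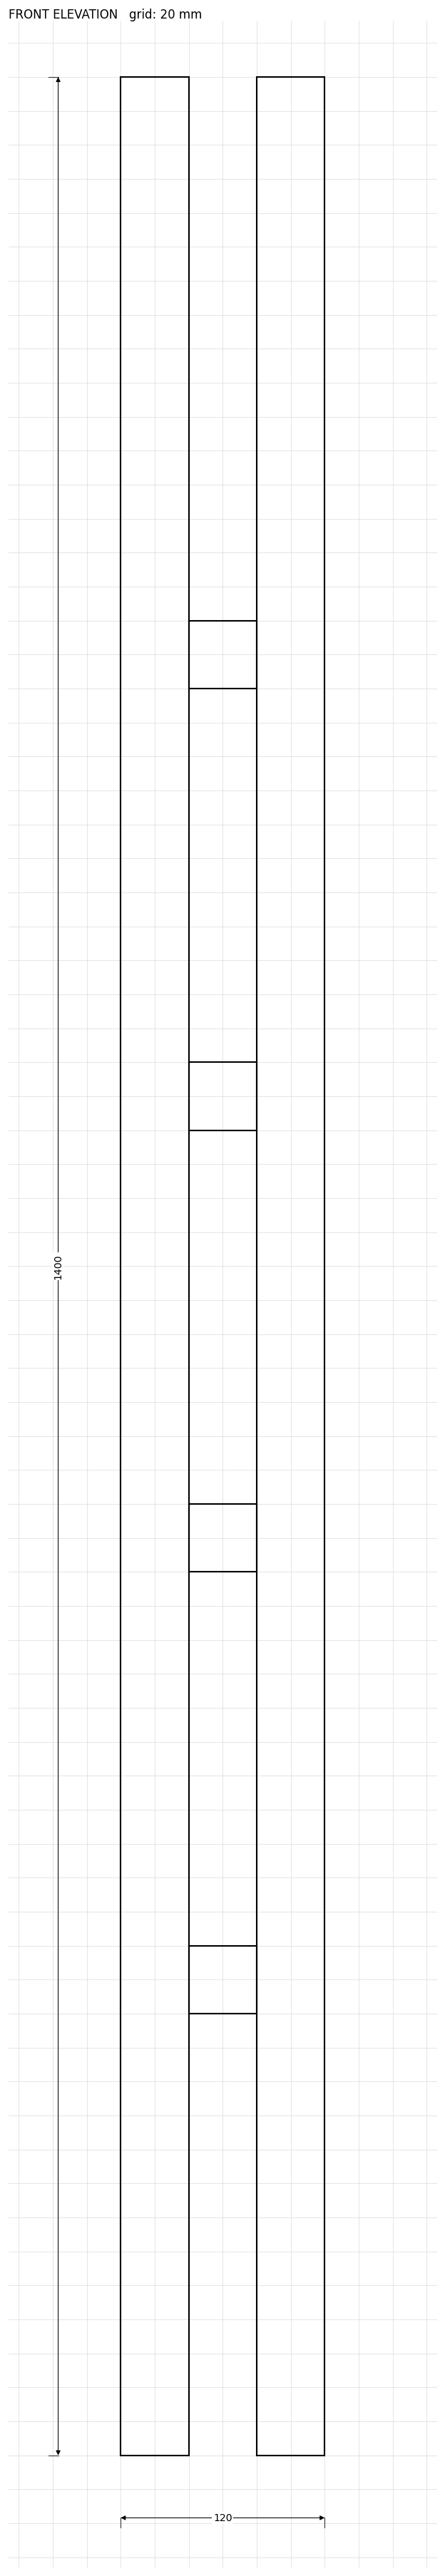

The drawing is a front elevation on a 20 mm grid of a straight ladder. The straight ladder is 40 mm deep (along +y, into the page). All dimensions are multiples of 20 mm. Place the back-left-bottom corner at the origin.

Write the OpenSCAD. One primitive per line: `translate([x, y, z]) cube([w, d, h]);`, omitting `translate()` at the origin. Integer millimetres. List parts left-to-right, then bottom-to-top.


cube([40, 40, 1400]);
translate([40, 0, 260]) cube([40, 40, 40]);
translate([40, 0, 520]) cube([40, 40, 40]);
translate([40, 0, 780]) cube([40, 40, 40]);
translate([40, 0, 1040]) cube([40, 40, 40]);
translate([80, 0, 0]) cube([40, 40, 1400]);


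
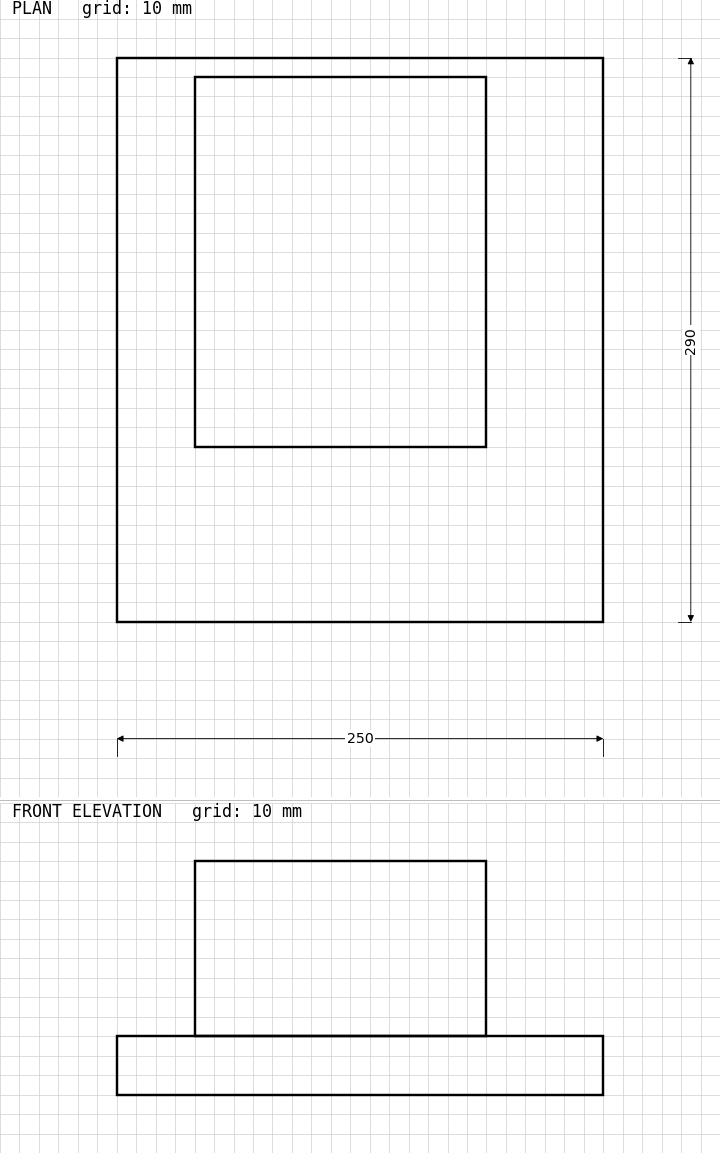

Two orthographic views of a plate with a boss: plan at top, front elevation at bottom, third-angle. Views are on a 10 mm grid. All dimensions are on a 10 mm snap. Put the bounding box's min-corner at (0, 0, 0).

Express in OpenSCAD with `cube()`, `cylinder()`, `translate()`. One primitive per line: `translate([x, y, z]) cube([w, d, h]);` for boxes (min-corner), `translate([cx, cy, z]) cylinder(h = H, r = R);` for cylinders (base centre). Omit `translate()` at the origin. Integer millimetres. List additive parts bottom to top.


cube([250, 290, 30]);
translate([40, 90, 30]) cube([150, 190, 90]);
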